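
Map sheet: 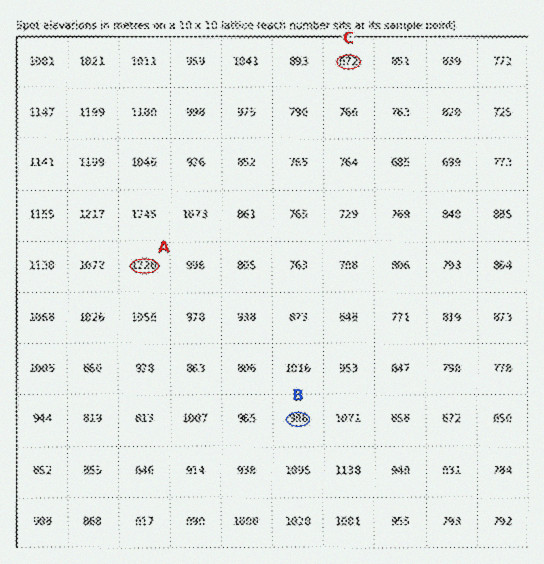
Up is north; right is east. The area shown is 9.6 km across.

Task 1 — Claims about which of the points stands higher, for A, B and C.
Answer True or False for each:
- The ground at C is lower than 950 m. True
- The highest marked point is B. False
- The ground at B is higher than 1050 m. False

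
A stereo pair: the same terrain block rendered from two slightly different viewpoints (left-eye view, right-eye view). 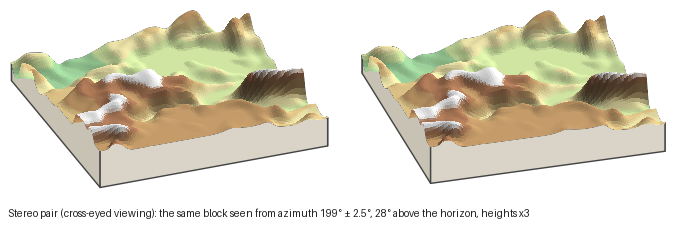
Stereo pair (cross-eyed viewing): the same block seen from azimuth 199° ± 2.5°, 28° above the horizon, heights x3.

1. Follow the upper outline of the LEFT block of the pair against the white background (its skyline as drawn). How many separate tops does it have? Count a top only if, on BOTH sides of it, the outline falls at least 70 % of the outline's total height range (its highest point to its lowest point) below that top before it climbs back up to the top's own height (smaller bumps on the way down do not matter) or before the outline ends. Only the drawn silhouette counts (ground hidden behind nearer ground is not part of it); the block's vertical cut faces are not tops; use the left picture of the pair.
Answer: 0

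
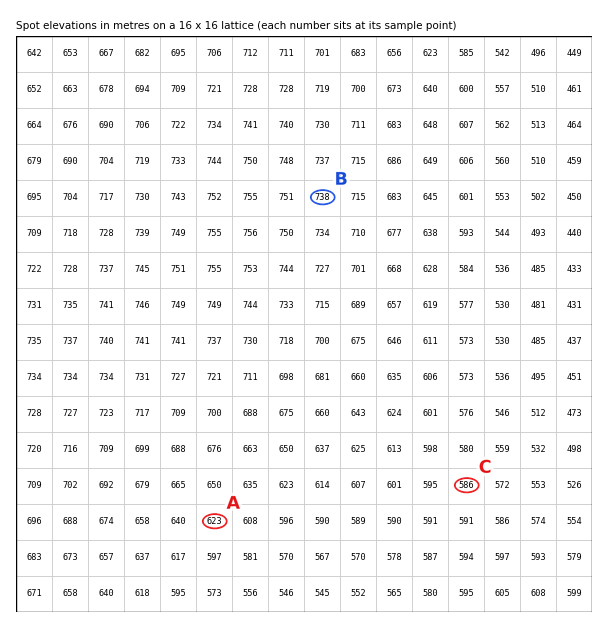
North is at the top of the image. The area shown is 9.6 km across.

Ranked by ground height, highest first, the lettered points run B A C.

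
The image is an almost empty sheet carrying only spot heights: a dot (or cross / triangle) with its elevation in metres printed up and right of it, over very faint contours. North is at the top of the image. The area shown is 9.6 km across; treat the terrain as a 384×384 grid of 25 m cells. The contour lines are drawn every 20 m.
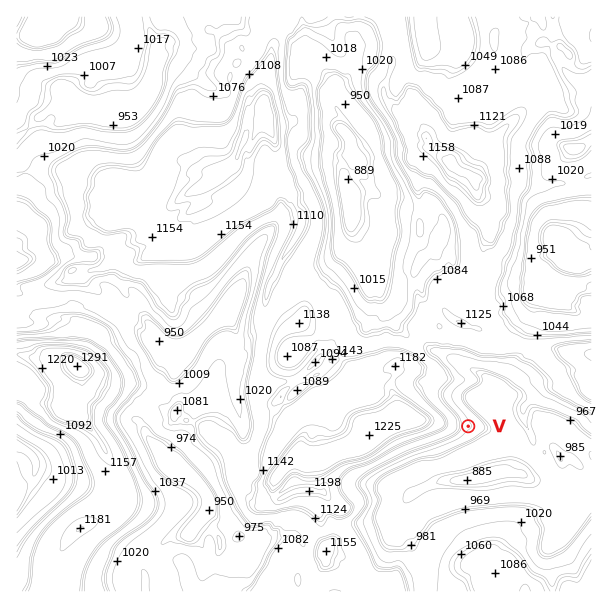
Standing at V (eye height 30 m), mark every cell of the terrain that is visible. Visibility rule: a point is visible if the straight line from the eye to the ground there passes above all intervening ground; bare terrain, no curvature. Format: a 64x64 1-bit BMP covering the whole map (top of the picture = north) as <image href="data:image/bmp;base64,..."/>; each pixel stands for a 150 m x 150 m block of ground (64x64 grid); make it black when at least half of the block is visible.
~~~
<image width="64" height="64" href="data:image/bmp;base64,Qk0+AgAAAAAAAD4AAAAoAAAAQAAAAEAAAAABAAEAAAAAAAACAAATCwAAEwsAAAIAAAAAAAAA////AAAAAAAAAAAAAB4AGwAAAAAAfgB/AAAAAAH+AP8AAAAAEf/B/wAAAAAb//fHAAAAAD///4cAAAAAH///zwAAAAAH///PAAAAAAf//58AAAAAD////wAAAAAD////AAAAAAAH//8AAAAAAAAP/wAAAAAAAAD4AAAAAAAAMPgAAAAAAAAP8wAAAAAAAIffAAAAAAAAY48AAAAAAAFzjwAAAAAAAGOPAAAAAAAAx78AAAAAAAHP/wAAAAAAAf/6AAAAAAAB//YAAAAAAAxP9gAAAAAAAP/MAAAAAAAA/5gAAAAAAAHgAAAAAAAAAgAAAAAAAAAAYAAAAAAAAAAAAAAAAAAAAAAAAAAAAAAAAAAAAAAAAAAAAAAAAAAAAAAAAAAAAAAAAAAAAAAAAAAAAAAAAAAAAAAAAAAAAAAAAAAAAAAAAAAAAAAAAAAAAAAAAAAAAAAAAAAAAAAAAAAAAAAAAAAAABAAAAAAAAAAMAAAAAAAAAAgAAAAAAAAAAAAAAAAAAAAAAAAAAAAAAAAAAAAAAAAAAAAAAAAAAAAAAAAAAAAAAAAAAAAAAAAAAAAAAAAAAAAAAAAAAAAAAAAAAAAAAAAAAAAAAAAAAAAAAAAAAAAAAAAAAAAAAAAAAAAAAAAAAAAAAAAAAAAAAAAAAAAAAAAAAAAAAAAAAAAAAAAAAAAAAAAAA=="/>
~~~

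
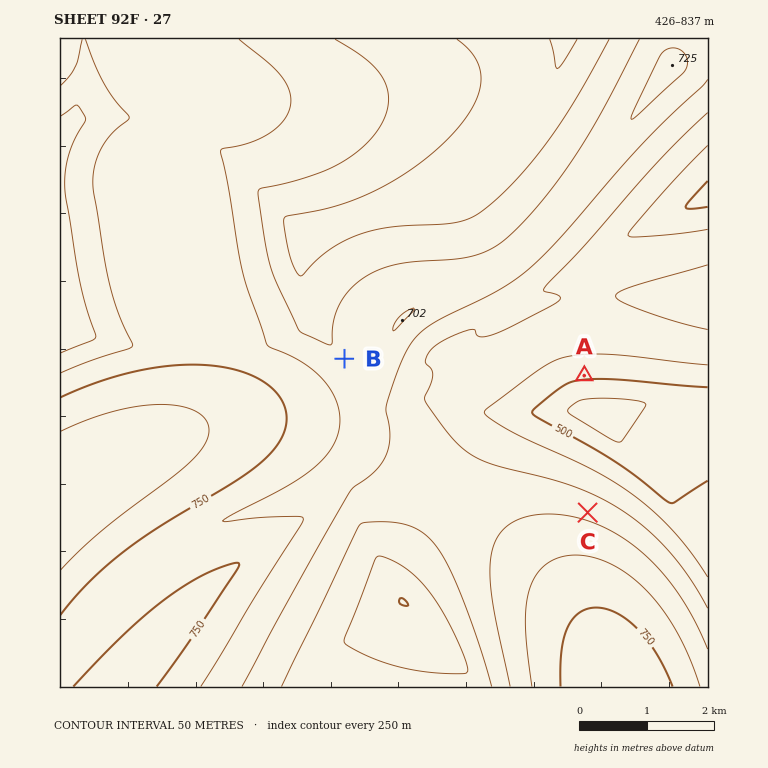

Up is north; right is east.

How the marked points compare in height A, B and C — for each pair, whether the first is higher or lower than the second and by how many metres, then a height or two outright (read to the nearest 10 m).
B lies higher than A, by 150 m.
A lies lower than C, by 130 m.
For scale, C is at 640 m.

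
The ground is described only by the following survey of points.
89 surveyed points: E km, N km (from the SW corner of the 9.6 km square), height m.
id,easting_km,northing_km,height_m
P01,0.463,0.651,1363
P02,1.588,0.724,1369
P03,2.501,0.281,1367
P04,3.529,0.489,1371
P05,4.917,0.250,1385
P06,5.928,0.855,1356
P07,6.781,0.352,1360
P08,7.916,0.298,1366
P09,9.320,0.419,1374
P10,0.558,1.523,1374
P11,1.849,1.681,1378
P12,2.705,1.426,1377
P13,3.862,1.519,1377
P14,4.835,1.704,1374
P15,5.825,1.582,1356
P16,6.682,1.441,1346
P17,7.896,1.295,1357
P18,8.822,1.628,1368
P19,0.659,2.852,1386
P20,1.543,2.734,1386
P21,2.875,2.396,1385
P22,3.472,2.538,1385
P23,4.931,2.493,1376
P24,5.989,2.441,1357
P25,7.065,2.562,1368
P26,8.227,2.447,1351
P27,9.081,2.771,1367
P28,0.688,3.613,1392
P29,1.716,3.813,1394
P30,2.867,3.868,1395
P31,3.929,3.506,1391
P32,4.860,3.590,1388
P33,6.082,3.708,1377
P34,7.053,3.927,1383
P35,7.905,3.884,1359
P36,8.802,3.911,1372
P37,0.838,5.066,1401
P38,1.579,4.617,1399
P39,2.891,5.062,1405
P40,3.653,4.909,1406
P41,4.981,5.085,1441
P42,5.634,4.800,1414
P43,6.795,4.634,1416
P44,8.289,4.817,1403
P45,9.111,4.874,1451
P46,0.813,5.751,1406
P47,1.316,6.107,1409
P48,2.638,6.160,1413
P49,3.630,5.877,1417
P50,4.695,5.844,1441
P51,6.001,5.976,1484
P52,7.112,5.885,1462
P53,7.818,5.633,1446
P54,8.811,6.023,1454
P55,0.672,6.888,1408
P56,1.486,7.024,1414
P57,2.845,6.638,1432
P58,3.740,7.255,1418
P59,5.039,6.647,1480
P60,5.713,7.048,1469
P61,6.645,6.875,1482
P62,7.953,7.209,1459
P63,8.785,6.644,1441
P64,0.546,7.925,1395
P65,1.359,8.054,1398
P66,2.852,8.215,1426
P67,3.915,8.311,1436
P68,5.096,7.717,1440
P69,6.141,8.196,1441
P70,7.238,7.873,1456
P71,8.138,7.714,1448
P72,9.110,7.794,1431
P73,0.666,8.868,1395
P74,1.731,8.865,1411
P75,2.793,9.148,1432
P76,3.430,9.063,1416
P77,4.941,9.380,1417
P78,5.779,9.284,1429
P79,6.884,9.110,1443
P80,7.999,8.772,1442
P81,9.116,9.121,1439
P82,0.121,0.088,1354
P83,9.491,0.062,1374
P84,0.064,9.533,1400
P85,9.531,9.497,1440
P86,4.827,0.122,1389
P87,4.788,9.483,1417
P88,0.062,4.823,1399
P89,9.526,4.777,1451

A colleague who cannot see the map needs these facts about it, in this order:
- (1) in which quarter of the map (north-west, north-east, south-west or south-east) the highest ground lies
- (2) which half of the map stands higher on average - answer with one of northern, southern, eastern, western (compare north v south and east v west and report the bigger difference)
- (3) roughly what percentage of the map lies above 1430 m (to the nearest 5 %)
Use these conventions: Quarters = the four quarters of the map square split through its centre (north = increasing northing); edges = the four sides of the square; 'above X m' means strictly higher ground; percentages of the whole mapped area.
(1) Look to the north-east quarter for the highest ground.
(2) The northern half stands higher on average than the southern half.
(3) Roughly 25 % of the ground is higher than 1430 m.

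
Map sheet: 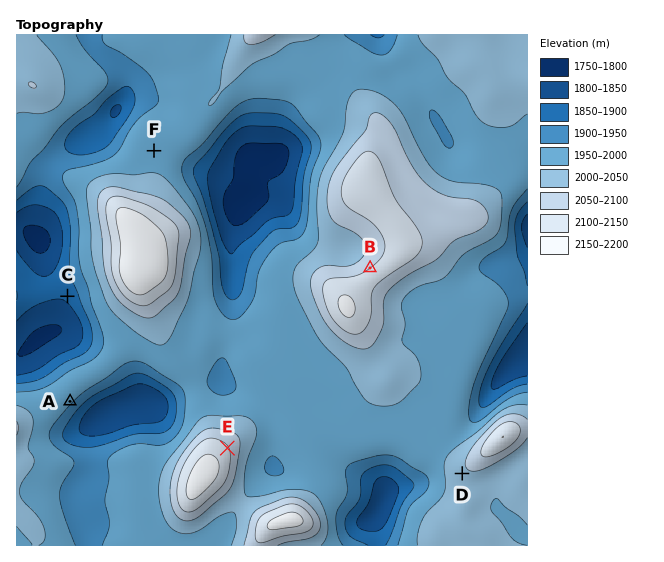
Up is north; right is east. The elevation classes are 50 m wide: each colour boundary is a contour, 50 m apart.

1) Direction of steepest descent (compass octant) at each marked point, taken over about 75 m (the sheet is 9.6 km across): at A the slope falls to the SE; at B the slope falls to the NW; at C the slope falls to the SW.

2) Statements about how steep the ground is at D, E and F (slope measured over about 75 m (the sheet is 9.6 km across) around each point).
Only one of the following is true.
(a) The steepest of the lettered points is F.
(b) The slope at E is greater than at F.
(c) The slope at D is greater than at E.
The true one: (b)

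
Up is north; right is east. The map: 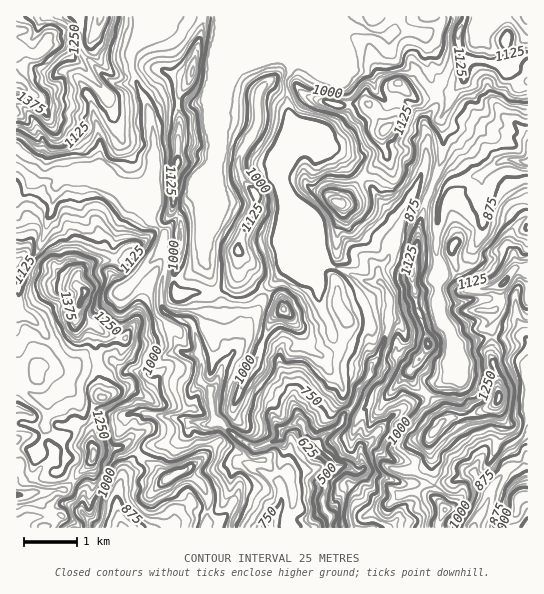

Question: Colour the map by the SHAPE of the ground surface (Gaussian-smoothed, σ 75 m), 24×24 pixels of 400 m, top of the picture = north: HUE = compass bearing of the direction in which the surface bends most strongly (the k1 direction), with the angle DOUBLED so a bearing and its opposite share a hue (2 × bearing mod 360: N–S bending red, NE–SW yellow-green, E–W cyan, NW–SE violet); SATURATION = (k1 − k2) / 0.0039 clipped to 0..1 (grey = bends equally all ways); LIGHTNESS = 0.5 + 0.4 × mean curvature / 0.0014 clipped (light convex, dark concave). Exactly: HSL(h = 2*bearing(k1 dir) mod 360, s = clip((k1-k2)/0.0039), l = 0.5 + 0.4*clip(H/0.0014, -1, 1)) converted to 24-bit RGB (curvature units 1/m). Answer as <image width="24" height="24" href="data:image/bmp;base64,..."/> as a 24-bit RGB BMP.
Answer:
<image width="24" height="24" href="data:image/bmp;base64,Qk32BgAAAAAAADYAAAAoAAAAGAAAABgAAAABABgAAAAAAMAGAAATCwAAEwsAAAAAAAAAAAAAUYZUyXeVdb/b2lY1KCxlfUVGgapATm9kibNvyZqBiE9mWFt+V6KTk9eFGAAzzticrHHJmrQ8SXxw0r5z4ZhsDz1FRmSk2ZR4jpbOjXLS1UpmvuBbFCZGcGOy36ivQXpWVa5JRK+214mve3ipRWmh3NegBABEdd2da0yc5KvETma8btiC1oClaTnOGENV6tXNZpZRem5Iy0SQ78+hHTdUOnBeedO379H6YuihP3BCoalKmkhSYJaq0XqDAHaappwAOAoh9etkvUJMusFbP3cztCJOG3pKUaEsiopLpoJtQzt09e/WXzPfL9KsSZQ+LVct4o6nu3HKJODdI8IA1mHMY8mFRwA1uOSoDXy+30lvpUJd0tiEfll/QWx13oZ+MGpIt2R3TkiVUYqZ3uqXICBN0H+5eIK/TpZ/On8fvgsLzAoAmOK9AFwHYAAvANox+EG1LKtnJ3RRnILF9NfjmWWjd2JXkJJAOJrgg669TVaJhIls32Y2aUknNF8cw9IkOG66kNm0NgqG2OevgEZvwG7DHzmIz5KLAFlH5Jq+Nr8jIVgnYrtbwp/s4Kb6+OvTFkBsi1hOZYhlWmh5hsW41L7ogpjge2m3hmdclCgmHVRs8cnAUHRcXkyBV1WBh6JwrOlzCHZ98arUP85TIZw2Qk4qTidA+PTTMhyGeHefl4mfWlh8hp1hrXY7h4gzPXhhlIyzTiSoRMdvvr1Z4K2uXTF4Tm5zl8qbr4x6BiIuP5ZA+9DZN6FMOEFeKyVQ6P63OxxCb5KAi1N6q1A+aItKX5izlsyYZW6ll409Pht4q7aBOGhj5aWONjWCfcWfZJSjrHx6YEeyEcewMyB+/trNGQtOL8lZ6th6UzyMjkxUazhs6sisZuXeO4rf8r/ORl2QrjYuiSJmjo52ZXd8zkCVzGJacdavYD1ytb6LgIuyEjBqmE8gsP8fWBJUlsx1u8B3ZT12ezmaZ0+JxeFjhepAEhchv7o8eBNvzoedeKa2lGGSjJZiJHFy4vXWhUqhbESQmriCnXyDIBBI7f7NJBFStiLSjOBPzrZ0RiGoG0ZrqJHAp97L68qkRxFYIHAxSiSxuMp3bIGdm0SjwLegQ7R7Vp0teT5RXaecso9hg1FEMRRq9v/MDA5ATvDOqZLq757fgyXeC3/LkdPLisio43G9jFLg4Hl8HGxs6LdkO1VraEaOzdSmjsC0Vj9re3x/nUBEf7dJilqMIF1y//HMGRFeis1XKFBehZZNkN2Num9rHWRSoplPgVFMUJyN4LDPWBTQ4PN1NztyPG6J68usYXA+VFJyfn5/sD2pwYdEVZBtPl1w6/+MGRBo4NK4IlZyfbprtKtfn5xsOkB6nquCp4h2aZJ4dV1HiiJ9qPx9WUF7R3N0y3Bn27WROVJ1emNwZSE/2OaoZaCgSnh2Fto+rCKckK5jeVKBS4t3wZ97Z5ZyU12LjJhsip1nhU9efnN3Kytg//yqPz9qbFx5V4k/6ffUQR9nmyWo1PP33s7rpEKmtIBWFVRS441daZd3bmmBVop4rayDkFtchW9Pc3xZfHhifFxYhZpkHSJZ/+3MGUhMSDp2vfewei0+PzV4eNeuaKRVkk1lwEyWzMmkM2mE33pRQ3RaYH1TZZyGbLGdbTE0qXlITpJAQIdqsGp0fbp/ERRB/PzPN0OjKT5p9M6vPl5RV3l6h5laVGNKYkJElmZFu9CIkXO3IyKZqHB7eo+JhI1Ik6QoMreSsdhvfaK4OkSZjcF8jaWHGBRQ+PjTSUmPRkx1un5U2qGZRGN2fHVmYkJJaUxLh7iN2s2oYYZMPyaKhax9dnGOeZaWkVl6hyOkve2/aWmdSyx1q8qWc3KRLCZZ1vGJUStwbW19TlFy4tifQyxfrztbcITfdrfulc2ts3BitkqPO6y0rpZrfoZgej5ZjXJEleThkXK6mWCVQzWdgMZseTJ1W1aA2quGILN/ZW99TnOU5re4JDKOrOvWLtEyPCBg132f0YXBj7XLY1GZwXaTa6WNbD6OoNDQpm9IbXM1fWA2cro+YL1pTjGRn7bCWG20+MytQEpxXIFqbplJuDuHinZUfXRwWHdwWpQ7VpVDyF5VYVOPrGV+vXHBeaLCmXyjY2+s2rHNSJe70F1sVYxfPmxydYdgTGFp+NG1LDtjf39/fn99gH98f39/f39/cXKBgqJ9UFhynbV0U0Ni2tRoS4eHqk9iWa+OU6pMj7s/qC+Oxmhfd7iIR1V6dn52ZXVt48Z9MDxvf39/f39/f39/f39/f39/gHOCln1jXoV9lm5aS4OH689iQ1eHUKRbnk1K"/>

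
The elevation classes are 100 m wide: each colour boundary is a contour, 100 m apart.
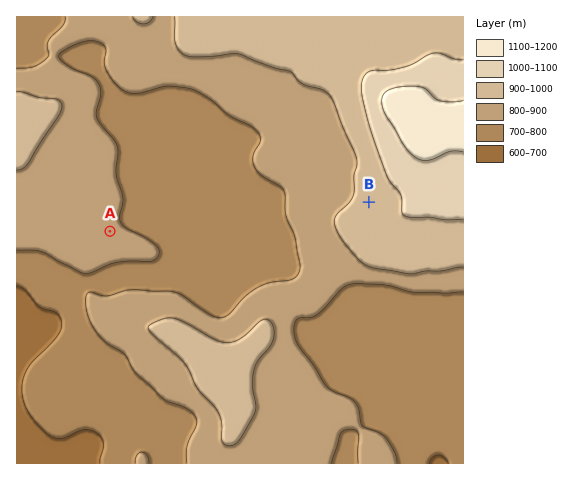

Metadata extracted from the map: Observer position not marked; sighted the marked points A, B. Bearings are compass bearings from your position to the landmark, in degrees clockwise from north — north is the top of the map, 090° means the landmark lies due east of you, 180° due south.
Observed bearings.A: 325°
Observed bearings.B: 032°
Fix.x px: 237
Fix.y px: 413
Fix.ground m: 940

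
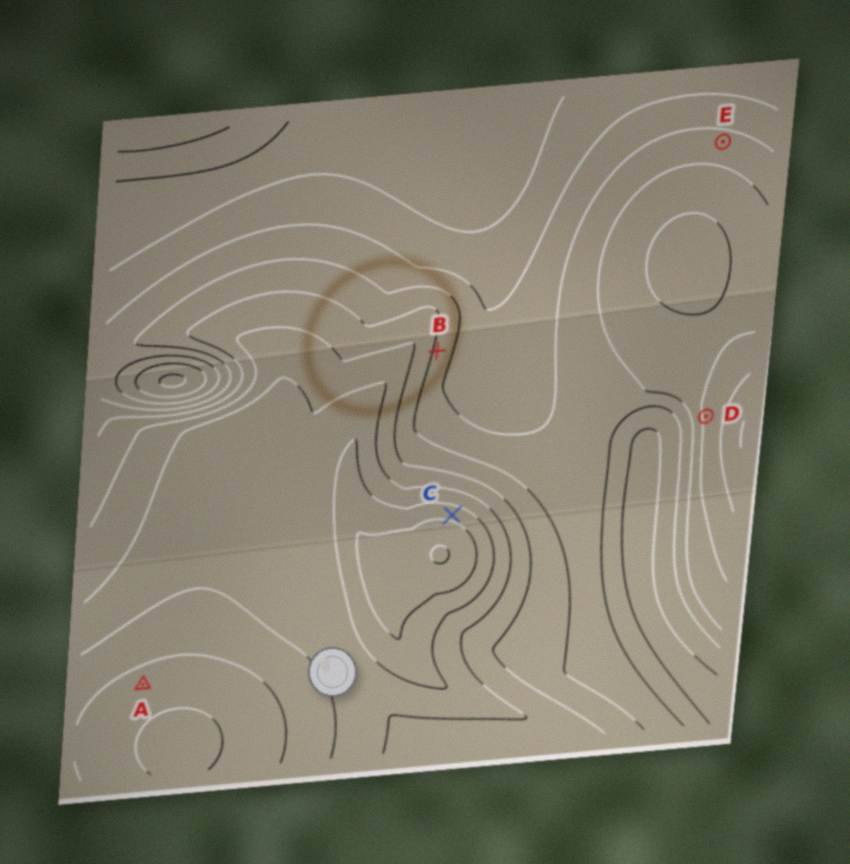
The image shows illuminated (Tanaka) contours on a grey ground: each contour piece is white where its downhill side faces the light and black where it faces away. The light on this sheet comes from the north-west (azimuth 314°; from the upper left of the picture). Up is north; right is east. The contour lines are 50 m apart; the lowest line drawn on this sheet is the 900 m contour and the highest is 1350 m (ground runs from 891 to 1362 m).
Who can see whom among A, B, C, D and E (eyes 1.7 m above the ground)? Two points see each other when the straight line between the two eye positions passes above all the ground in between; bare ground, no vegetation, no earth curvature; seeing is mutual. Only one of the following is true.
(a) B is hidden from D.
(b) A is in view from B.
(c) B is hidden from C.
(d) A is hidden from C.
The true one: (d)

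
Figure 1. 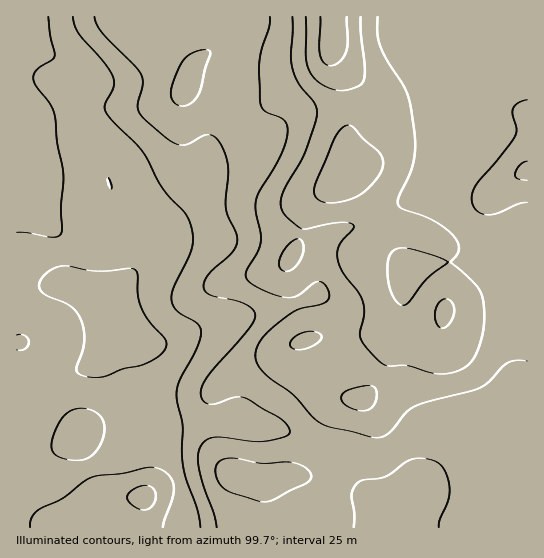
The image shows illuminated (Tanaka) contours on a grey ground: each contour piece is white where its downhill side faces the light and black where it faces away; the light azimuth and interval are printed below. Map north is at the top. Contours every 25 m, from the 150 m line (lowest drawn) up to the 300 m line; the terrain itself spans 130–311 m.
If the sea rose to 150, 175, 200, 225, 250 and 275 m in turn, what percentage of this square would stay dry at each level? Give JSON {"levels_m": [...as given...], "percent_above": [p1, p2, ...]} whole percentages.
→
{"levels_m": [150, 175, 200, 225, 250, 275], "percent_above": [94, 75, 62, 40, 16, 3]}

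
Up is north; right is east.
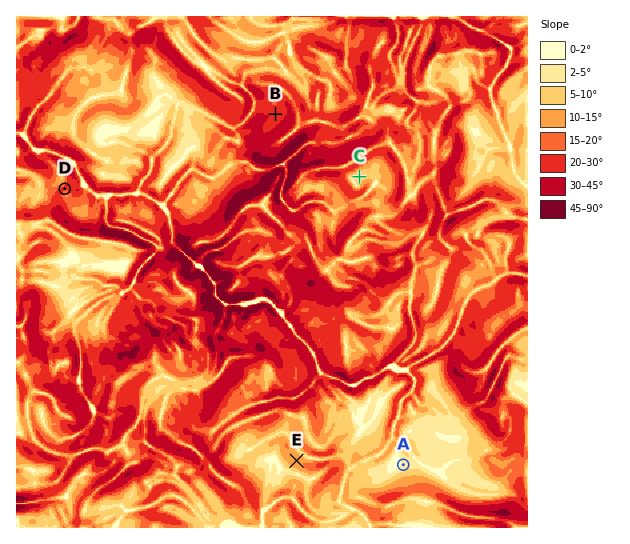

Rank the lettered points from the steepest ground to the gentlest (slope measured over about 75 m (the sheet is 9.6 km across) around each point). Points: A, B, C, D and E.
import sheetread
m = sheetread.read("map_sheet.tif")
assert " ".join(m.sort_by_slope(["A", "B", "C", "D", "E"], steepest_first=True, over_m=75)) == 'B D E C A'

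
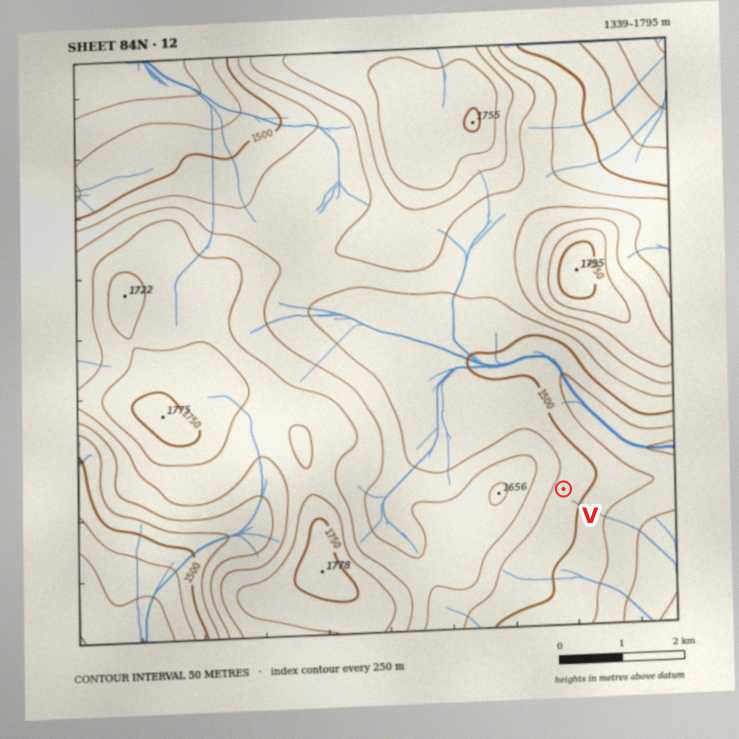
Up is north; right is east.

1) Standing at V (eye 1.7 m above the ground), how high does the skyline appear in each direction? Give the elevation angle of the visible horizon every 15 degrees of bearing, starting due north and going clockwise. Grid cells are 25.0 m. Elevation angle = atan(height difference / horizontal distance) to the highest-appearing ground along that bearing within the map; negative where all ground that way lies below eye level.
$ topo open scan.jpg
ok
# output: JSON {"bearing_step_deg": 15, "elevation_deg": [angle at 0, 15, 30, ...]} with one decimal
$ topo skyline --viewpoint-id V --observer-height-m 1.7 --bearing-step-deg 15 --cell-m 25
{"bearing_step_deg": 15, "elevation_deg": [3.7, 3.5, 3.1, 2.0, -1.9, -3.5, -3.0, -4.3, -4.6, -4.2, -3.5, -2.4, -1.4, -0.6, 0.6, 2.1, 4.2, 6.3, 7.6, 7.7, 7.5, 6.7, 5.4, 3.8]}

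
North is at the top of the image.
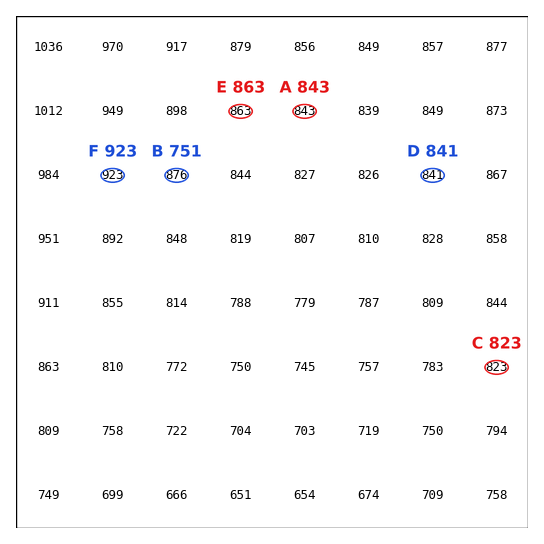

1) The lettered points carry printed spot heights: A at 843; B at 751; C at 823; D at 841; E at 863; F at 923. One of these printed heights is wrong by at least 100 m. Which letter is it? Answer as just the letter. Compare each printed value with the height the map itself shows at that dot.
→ B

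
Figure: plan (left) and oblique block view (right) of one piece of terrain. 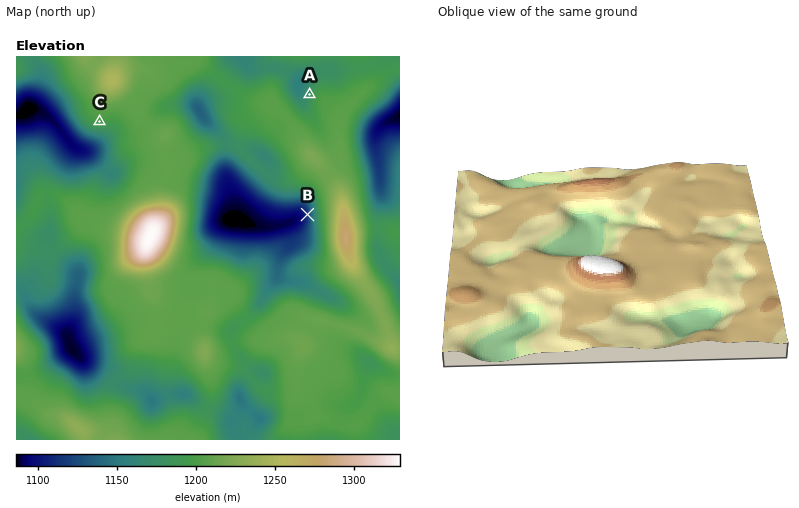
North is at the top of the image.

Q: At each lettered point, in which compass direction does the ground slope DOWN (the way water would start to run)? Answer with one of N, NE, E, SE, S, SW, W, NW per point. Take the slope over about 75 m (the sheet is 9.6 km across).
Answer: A W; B W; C S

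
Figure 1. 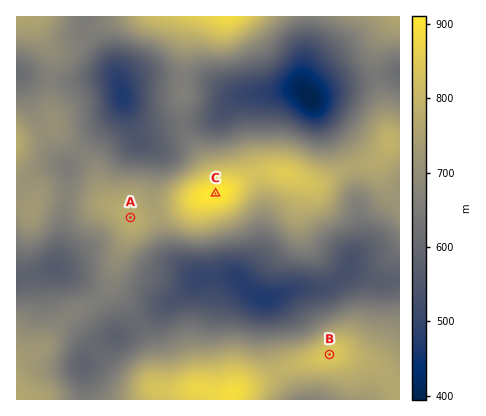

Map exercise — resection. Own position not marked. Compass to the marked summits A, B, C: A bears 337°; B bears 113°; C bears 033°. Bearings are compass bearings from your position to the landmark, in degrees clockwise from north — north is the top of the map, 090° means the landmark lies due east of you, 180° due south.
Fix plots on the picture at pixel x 158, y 282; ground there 585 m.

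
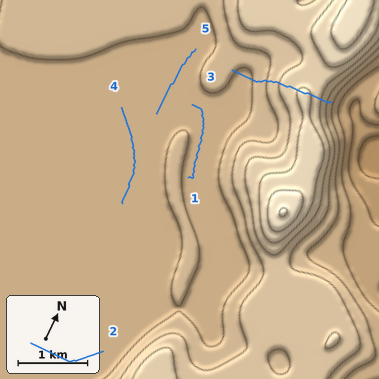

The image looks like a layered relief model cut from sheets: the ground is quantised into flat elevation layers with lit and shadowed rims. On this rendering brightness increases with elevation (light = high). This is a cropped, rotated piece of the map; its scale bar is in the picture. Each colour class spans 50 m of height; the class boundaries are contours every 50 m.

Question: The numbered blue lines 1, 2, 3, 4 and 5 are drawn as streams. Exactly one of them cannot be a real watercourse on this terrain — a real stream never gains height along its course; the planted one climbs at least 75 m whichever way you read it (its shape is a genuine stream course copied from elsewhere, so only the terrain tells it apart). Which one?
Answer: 3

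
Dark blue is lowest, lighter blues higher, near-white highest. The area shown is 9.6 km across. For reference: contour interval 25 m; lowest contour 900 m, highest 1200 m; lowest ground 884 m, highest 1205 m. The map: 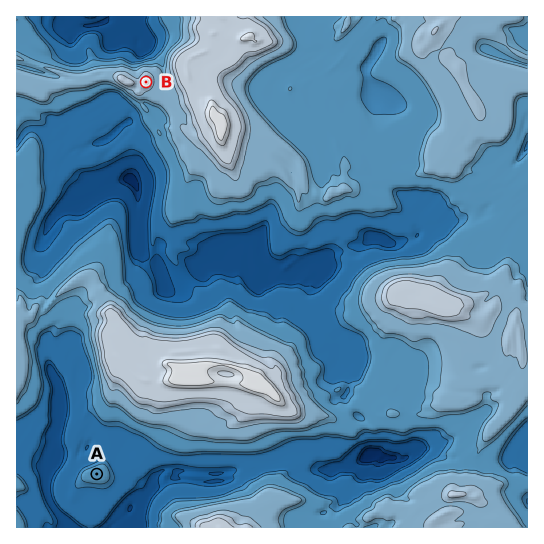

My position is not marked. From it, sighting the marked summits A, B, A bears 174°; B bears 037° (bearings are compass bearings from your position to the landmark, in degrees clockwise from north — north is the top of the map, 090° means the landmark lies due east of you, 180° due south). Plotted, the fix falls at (67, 187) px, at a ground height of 955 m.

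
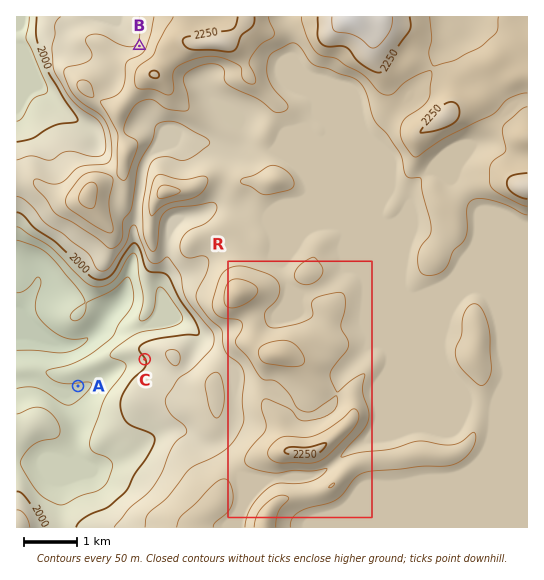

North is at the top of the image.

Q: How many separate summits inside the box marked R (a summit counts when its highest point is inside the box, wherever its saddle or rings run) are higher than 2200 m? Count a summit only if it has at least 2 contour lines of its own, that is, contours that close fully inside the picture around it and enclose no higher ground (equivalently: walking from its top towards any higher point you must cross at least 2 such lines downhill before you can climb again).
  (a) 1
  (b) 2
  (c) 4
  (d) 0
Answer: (a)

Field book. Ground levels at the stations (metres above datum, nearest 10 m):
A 1900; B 2110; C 2000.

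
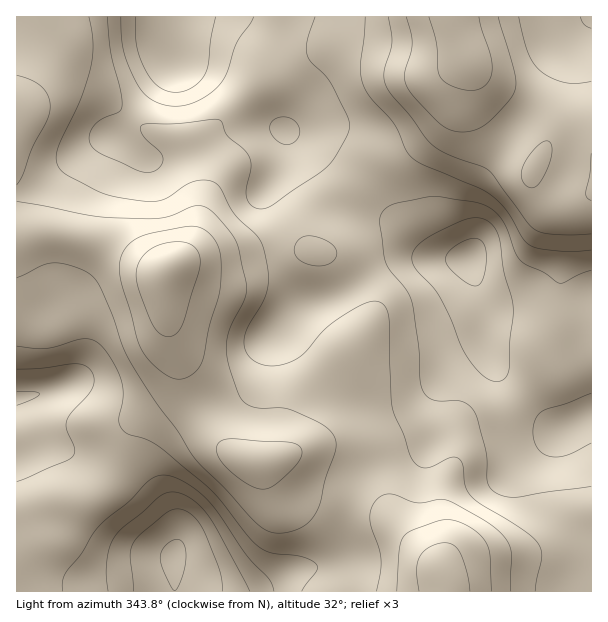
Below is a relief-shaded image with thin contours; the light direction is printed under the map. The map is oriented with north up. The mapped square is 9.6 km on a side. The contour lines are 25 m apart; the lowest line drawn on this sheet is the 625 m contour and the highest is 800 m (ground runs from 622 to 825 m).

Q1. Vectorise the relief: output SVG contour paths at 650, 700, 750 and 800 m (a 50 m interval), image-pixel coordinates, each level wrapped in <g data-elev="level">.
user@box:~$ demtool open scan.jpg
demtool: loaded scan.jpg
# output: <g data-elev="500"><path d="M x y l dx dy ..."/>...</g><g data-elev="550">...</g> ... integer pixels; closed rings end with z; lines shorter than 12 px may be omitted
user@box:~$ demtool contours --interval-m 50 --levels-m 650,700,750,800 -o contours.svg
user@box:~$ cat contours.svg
<g data-elev="650"><path d="M134 591l-4-34 3-14 7-9 24-19 7-5 6-1 7 1 7 4 11 14 17 41 3 22"/><path d="M473 286l-9-5-11-9-5-6-3-6 2-6 8-8 10-6 9-2 6 2 3 3 3 8 0 9-1 13-3 8-5 5z"/><path d="M216 17l-5 22-3 26-3 9-5 7-7 6-8 4-9 1-9-1-8-4-7-7-6-9-9-25-1-29"/></g><g data-elev="700"><path d="M63 591l0-10 2-8 16-19 16-26 10-9 22-18 20-20 7-5 8-1 9 2 12 5 12 8 10 10 12 15 27 40 23 24 5 12"/><path d="M591 486l-76 11-15-2-10-7-3-9-1-29-9-31-4-9-6-6-6-3-21 0-8-1-6-4-4-7-2-11-1-31-7-44-6-13-15-18-5-9-6-38 0-7 4-8 8-5 36-8 12 0 37 6 12 4 11 10 7 11 9 27 9 9 18 8 17 11 31-13"/><path d="M17 369l22-1 30-4 11 0 10 5 3 5 1 6-4 12-19 21-5 9 1 9 8 18-2 7-6 5-50 21"/><path d="M315 17l-8 24 0 15 4 6 14 13 7 11 16 31 2 8-1 6-13 25-11 12-52 37-12 4-9-3-6-9 0-9 5-21-2-11-6-7-16-14-5-12-3-3-7-1-36 5-34 1-2 4 3 6 17 17 3 6 0 4-3 5-8 5-8 0-8-2-34-16-10-7-3-9 1-6 3-5 9-8 17-7 3-7-2-16-9-36-4-36"/></g><g data-elev="750"><path d="M511 591l0-42-5-10-11-11-15-10-33-18-7-1-23 4-21-8-7-1-6 1-6 4-5 7-2 7 1 12 8 23 2 10 0 14-5 19"/><path d="M17 278l25-13 12-2 20 4 17 8 5 6 6 10 11 25 10 31 8 16 22 35 23 31 22 33 28 27 28 32 12 9 10 3 14-1 13-5 9-8 8-16 5-24 11-29 0-10-3-6-6-6-18-10-24-10-24 0-9-1-7-4-5-7-11-31-3-20 4-18 15-30 1-13-10-42-6-11-14-15-9-8-9-2-7 1-20 9-10 2-54-1-21-2-69-14"/><path d="M17 185l6-10 10-29 14-26 3-13-2-11-6-9-10-7-15-5"/><path d="M591 81l-15 2-12-1-13-4-11-7-6-8-6-10-9-36"/><path d="M388 17l4 25-8 29 1 12 5 10 20 23 19 25 6 6 10 6 37 13 7 5 38 51 9 8 7 3 12 1 36 0"/></g><g data-elev="800"><path d="M470 591l-3-19-7-20-7-7-9-2-15 4-9 10-3 13 2 21"/><path d="M165 336l9-1 8-9 18-57 0-11-3-7-5-6-7-3-17 1-15 5-11 9-5 12 1 16 11 31 7 14z"/><path d="M429 17l7 25 2 27 2 8 4 5 7 4 11 3 9 1 9-1 6-5 4-6 2-7-1-15-10-27-2-12"/></g>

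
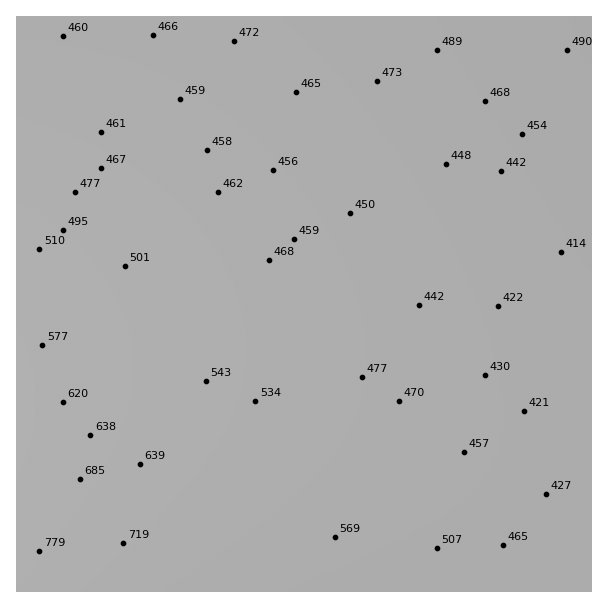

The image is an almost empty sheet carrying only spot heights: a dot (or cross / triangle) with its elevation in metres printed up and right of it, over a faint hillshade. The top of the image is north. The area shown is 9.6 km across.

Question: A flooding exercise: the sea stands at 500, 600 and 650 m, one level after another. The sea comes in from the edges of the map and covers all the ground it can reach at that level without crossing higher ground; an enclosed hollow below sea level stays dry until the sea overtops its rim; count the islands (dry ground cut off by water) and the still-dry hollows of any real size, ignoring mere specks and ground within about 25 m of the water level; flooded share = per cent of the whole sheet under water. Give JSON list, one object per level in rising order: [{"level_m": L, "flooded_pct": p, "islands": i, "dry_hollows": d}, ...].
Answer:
[{"level_m": 500, "flooded_pct": 67, "islands": 0, "dry_hollows": 0}, {"level_m": 600, "flooded_pct": 86, "islands": 0, "dry_hollows": 0}, {"level_m": 650, "flooded_pct": 92, "islands": 0, "dry_hollows": 0}]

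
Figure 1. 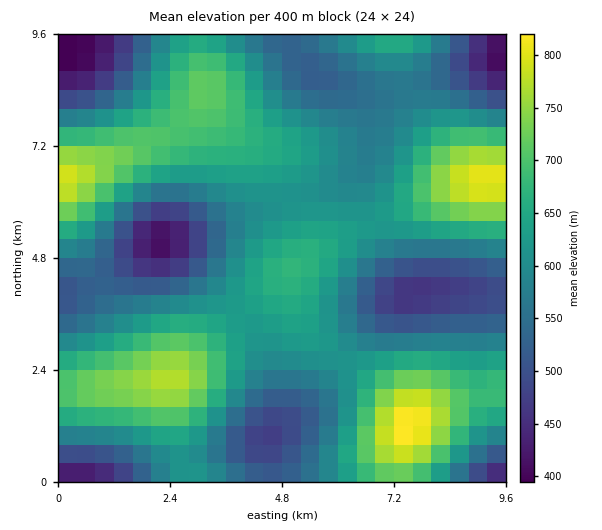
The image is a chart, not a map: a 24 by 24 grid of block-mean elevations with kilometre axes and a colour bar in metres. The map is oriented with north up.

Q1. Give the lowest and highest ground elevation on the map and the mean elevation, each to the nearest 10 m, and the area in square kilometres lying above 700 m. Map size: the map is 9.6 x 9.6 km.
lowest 390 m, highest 830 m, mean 610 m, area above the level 14.2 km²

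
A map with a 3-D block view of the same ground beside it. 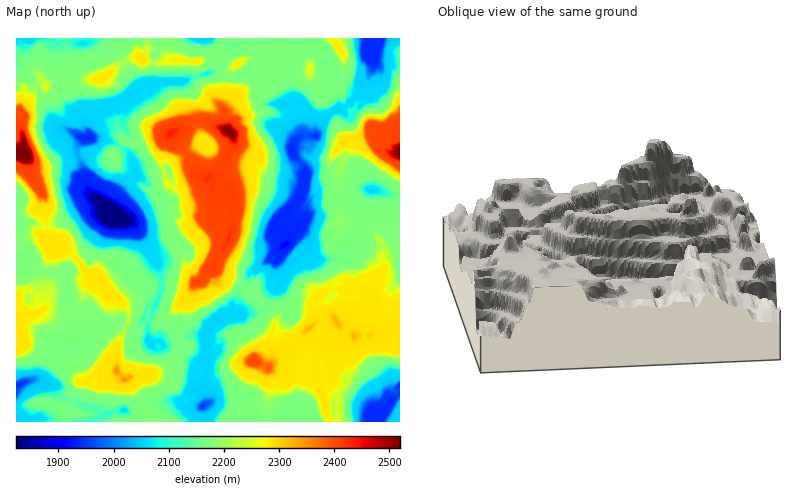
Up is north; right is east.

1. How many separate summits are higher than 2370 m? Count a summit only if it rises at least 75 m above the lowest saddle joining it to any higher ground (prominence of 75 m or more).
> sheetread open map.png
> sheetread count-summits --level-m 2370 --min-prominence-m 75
3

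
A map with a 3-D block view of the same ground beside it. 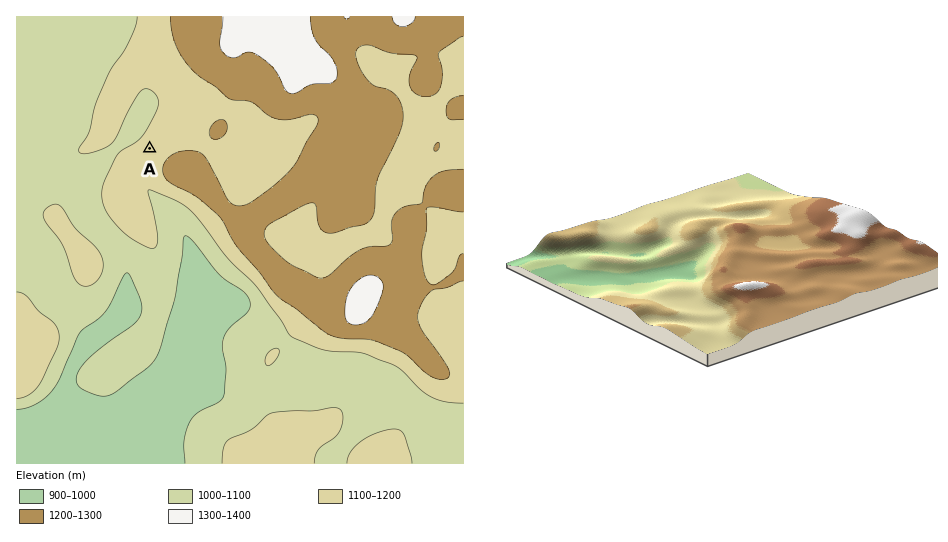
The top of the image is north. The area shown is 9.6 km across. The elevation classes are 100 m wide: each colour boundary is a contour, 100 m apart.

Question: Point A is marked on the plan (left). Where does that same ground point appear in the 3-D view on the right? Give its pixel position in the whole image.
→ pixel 737 222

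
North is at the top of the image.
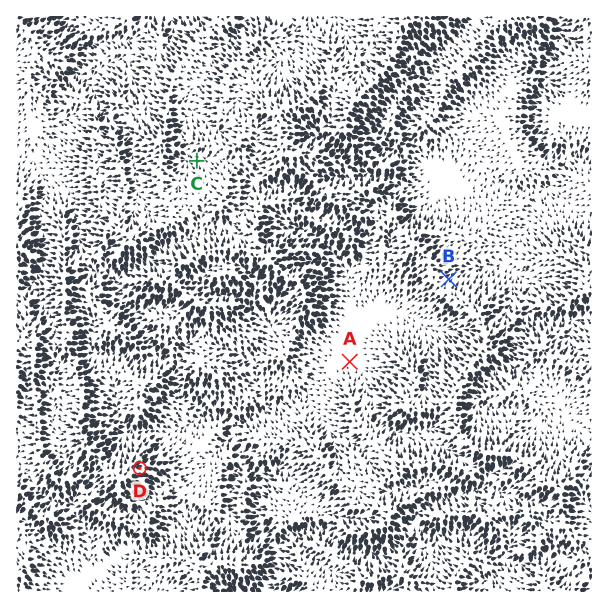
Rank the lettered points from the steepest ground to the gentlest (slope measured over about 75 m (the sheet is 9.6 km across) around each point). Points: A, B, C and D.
D B C A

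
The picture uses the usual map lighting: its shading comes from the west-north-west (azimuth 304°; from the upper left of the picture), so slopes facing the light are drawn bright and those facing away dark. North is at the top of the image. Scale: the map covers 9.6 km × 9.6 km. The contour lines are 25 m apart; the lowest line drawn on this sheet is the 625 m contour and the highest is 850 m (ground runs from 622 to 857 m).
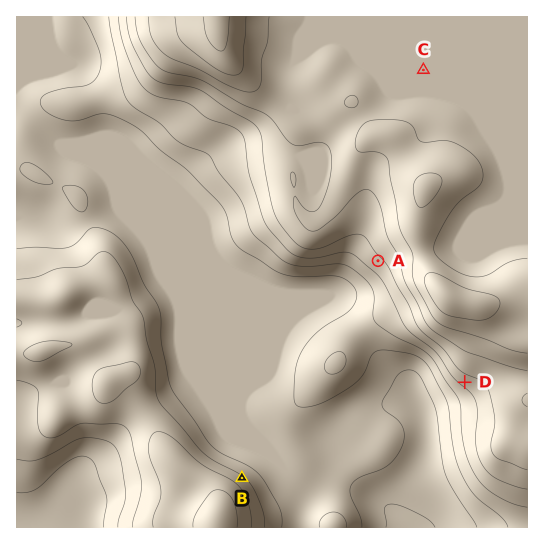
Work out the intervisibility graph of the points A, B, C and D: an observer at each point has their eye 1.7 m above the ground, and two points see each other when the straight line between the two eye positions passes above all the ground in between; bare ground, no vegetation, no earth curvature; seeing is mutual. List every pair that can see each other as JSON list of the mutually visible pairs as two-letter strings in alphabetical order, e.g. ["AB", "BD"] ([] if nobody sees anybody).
["AB", "BD"]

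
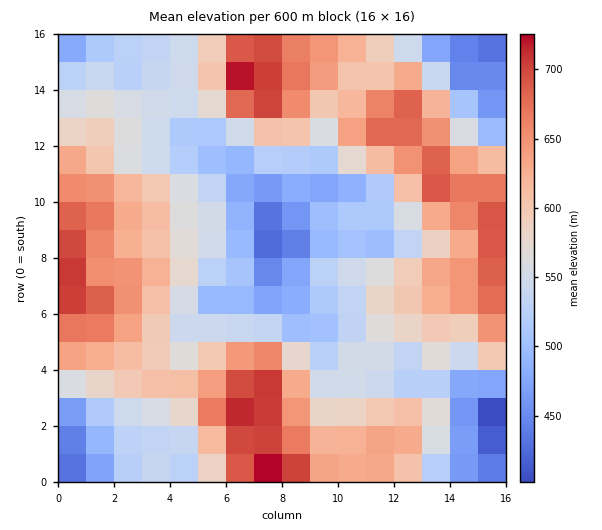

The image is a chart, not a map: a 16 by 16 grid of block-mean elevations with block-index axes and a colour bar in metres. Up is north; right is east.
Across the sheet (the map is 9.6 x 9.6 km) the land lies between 390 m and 740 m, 575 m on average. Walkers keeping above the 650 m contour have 18.6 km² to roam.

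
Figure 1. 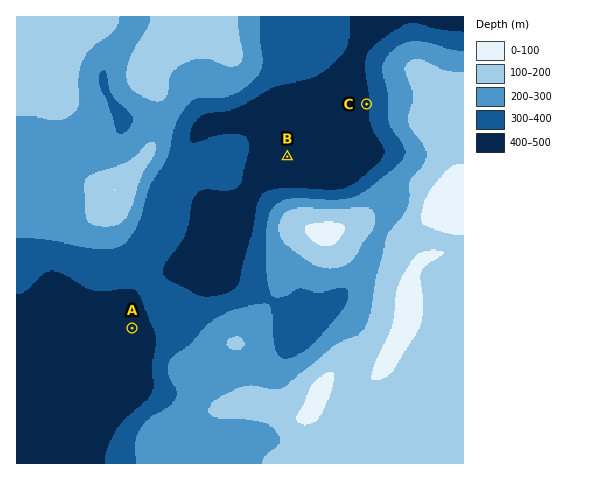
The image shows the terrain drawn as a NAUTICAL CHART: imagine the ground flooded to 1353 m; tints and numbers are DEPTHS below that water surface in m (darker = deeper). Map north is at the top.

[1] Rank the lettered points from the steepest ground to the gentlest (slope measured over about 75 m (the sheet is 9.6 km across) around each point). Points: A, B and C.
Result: C A B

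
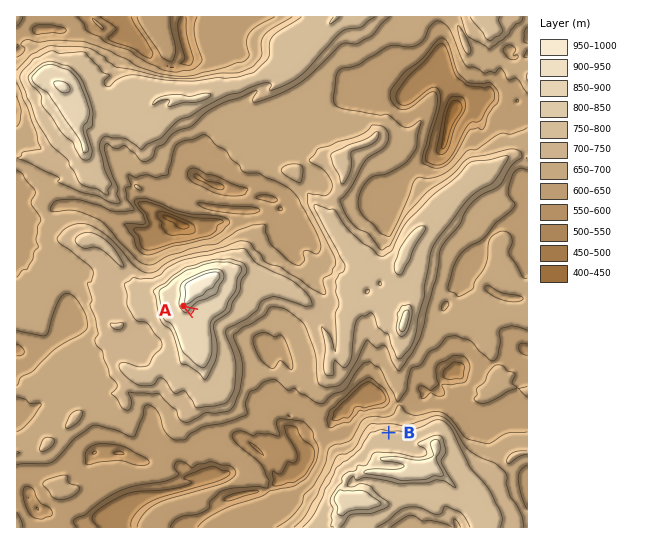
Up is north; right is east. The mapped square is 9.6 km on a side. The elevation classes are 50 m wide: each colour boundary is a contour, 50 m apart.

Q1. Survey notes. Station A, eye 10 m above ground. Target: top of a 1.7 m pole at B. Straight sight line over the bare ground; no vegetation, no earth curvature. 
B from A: seen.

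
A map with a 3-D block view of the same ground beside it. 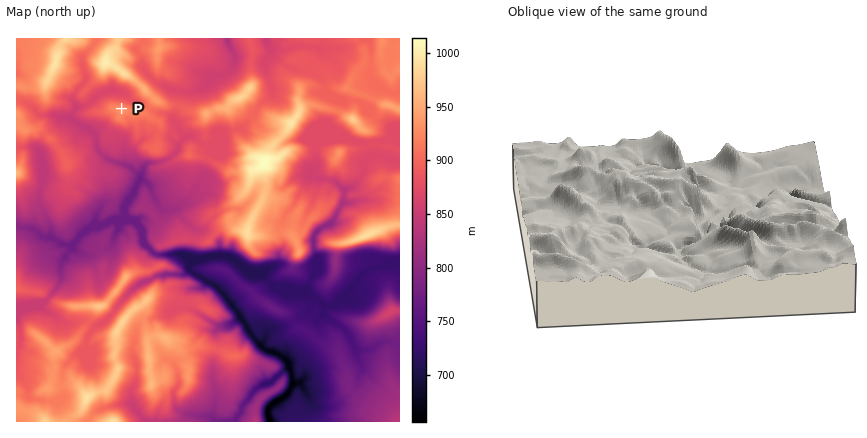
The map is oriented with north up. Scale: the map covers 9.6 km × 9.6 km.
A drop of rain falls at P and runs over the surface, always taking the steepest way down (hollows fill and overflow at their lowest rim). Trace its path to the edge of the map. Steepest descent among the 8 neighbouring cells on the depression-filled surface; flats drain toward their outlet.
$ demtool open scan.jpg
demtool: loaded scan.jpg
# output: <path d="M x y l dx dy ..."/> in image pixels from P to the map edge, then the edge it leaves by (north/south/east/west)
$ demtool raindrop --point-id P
<path d="M122 108l0-14-6-4-10 2-6 2-6 6-2 0-8 6-8 2-4 6 0 4 2 4 16 8 6 6 0 2 0 8 2 4 10 10 22 6 10 12 0 2-4 6-2 4-2 2-6 6 0 14 10 14 8 8 0 6 6 8 6 6 20 0 2 0 10 8 0 6 6 6 10 6 8 4 12 10 6 8 0 2 8 8 0 4 6 6 2 4 2 4 8 12 8 8 6 0 4 4 6 2 10 10 0 6 2 6-2 10-2 4-4 4-8 6-6 4-2 6 2 10"/>
exit: south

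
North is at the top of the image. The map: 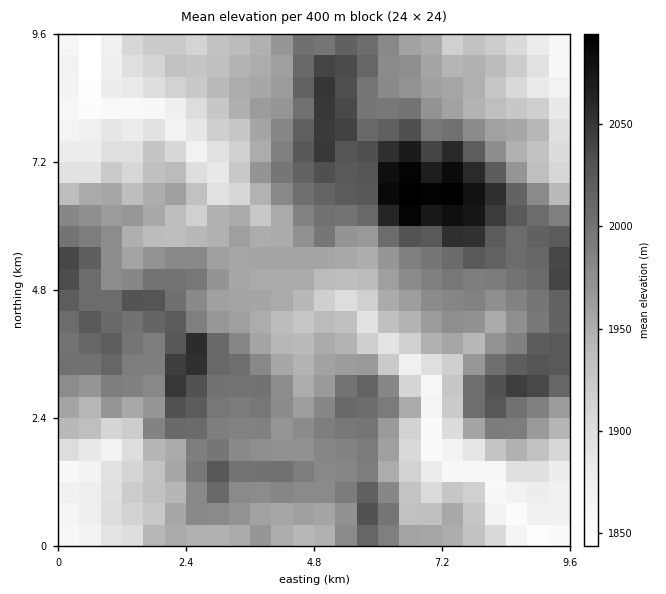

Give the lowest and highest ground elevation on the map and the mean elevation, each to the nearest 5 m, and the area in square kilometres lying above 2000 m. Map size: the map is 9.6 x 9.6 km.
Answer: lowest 1840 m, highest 2100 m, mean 1960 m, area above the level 22.8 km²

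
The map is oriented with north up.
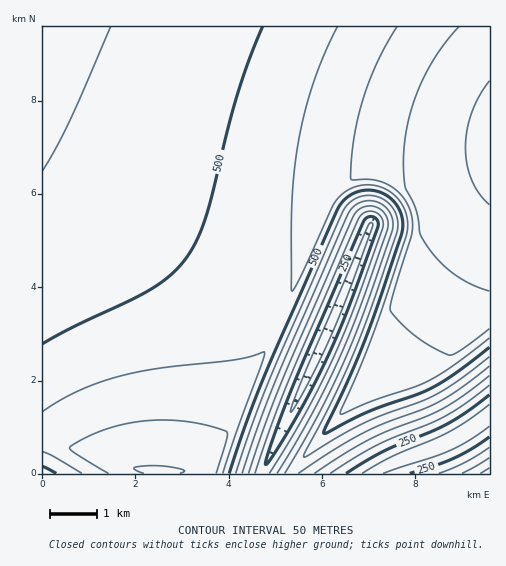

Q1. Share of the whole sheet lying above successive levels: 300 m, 93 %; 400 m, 88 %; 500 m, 58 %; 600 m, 20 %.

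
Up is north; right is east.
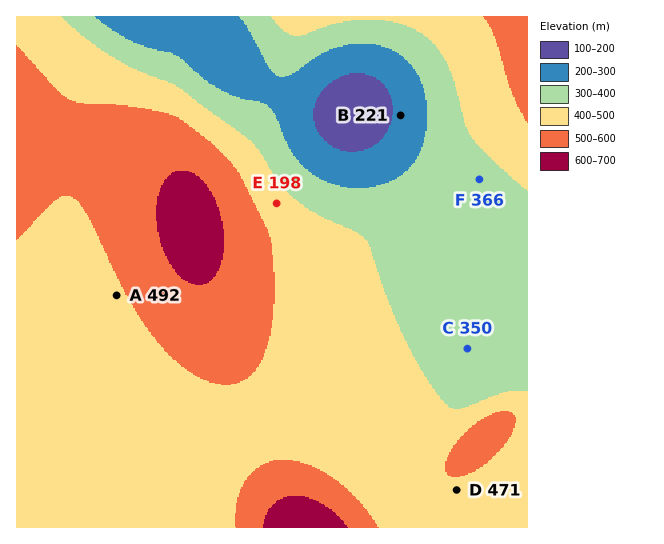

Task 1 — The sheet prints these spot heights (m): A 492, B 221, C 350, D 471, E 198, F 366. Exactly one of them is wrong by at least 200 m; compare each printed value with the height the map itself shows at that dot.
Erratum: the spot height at E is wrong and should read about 448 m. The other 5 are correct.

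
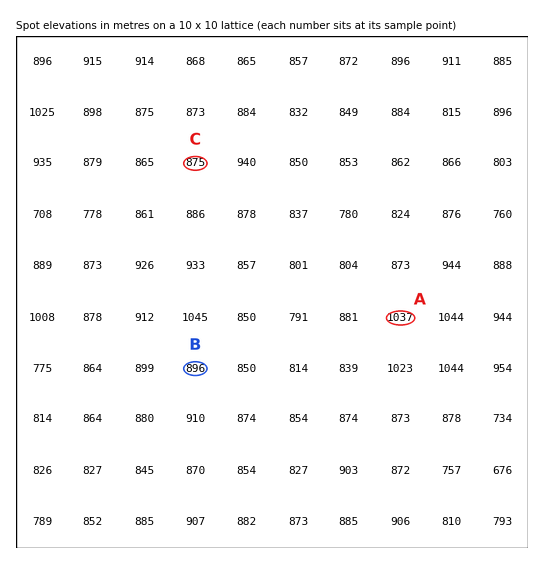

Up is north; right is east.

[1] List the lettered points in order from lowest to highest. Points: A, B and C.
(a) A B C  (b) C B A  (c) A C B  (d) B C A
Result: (b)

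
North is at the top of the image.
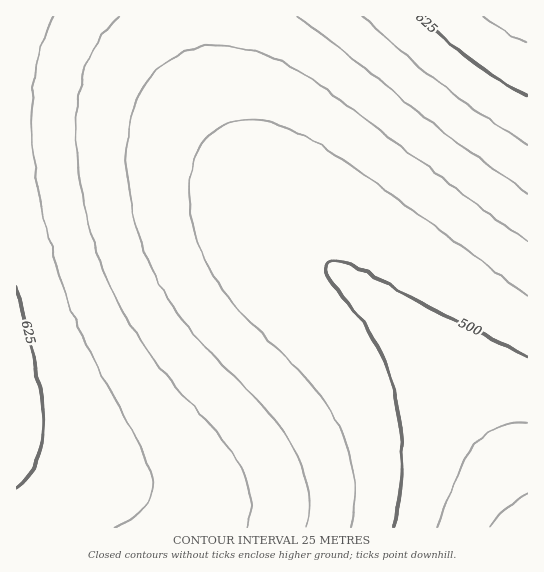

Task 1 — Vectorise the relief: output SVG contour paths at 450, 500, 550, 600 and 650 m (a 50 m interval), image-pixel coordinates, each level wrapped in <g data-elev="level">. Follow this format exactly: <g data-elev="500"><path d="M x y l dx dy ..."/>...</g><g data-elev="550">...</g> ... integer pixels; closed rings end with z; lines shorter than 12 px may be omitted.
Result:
<g data-elev="450"><path d="M489 527l20-21 18-12"/></g><g data-elev="500"><path d="M393 527l7-33 2-35-2-36-6-33-8-24-9-22-15-23-32-40-4-11 1-7 4-2 6 0 20 6 70 40 100 49"/></g><g data-elev="550"><path d="M307 527l2-21-2-21-7-22-10-21-24-33-59-60-26-31-22-35-17-37-7-24-5-25-3-24 0-24 2-22 4-18 7-16 9-15 11-12 13-9 13-6 16-4 16-2 17 2 18 3 18 7 27 14 32 21 197 150"/></g><g data-elev="600"><path d="M114 527l19-10 12-11 6-13 1-15-4-13-7-18-43-79-23-49-18-50-14-54-9-61-2-53 2-24 4-22 6-20 9-18"/><path d="M363 17l47 42 37 30 39 29 41 27"/></g><g data-elev="650"><path d="M483 17l23 15 21 10"/></g>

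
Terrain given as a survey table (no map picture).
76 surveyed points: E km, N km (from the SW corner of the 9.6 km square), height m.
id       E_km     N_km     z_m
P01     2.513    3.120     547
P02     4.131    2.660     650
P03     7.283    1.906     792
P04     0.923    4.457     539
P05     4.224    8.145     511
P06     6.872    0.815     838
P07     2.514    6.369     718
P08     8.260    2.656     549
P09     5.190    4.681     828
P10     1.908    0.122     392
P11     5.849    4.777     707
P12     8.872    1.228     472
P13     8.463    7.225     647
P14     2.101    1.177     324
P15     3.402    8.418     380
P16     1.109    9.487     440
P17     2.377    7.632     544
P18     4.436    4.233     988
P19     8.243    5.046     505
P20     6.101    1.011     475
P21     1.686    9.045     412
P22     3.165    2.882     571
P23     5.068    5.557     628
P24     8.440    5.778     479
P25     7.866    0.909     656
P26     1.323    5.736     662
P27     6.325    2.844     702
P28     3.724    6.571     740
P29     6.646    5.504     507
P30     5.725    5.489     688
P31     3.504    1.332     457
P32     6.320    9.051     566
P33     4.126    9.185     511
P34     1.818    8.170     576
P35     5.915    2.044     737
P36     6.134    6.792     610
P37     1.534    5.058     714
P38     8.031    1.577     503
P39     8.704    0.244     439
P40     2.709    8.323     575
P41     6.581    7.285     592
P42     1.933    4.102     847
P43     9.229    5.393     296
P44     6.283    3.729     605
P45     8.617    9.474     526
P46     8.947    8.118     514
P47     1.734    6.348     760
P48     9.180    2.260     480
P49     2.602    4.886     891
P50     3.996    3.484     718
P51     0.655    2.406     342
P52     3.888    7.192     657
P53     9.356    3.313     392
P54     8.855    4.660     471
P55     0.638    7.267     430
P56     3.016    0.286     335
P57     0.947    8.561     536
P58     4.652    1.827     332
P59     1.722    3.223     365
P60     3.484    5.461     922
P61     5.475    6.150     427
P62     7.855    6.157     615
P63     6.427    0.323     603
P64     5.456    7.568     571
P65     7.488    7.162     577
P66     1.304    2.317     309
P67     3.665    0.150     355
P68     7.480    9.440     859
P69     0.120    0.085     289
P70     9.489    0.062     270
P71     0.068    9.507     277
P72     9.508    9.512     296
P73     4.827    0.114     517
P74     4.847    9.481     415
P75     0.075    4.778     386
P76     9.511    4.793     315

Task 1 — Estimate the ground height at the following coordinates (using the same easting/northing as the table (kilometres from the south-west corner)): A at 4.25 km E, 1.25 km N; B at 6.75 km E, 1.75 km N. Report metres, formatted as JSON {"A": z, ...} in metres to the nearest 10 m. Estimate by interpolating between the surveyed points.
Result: {"A": 450, "B": 670}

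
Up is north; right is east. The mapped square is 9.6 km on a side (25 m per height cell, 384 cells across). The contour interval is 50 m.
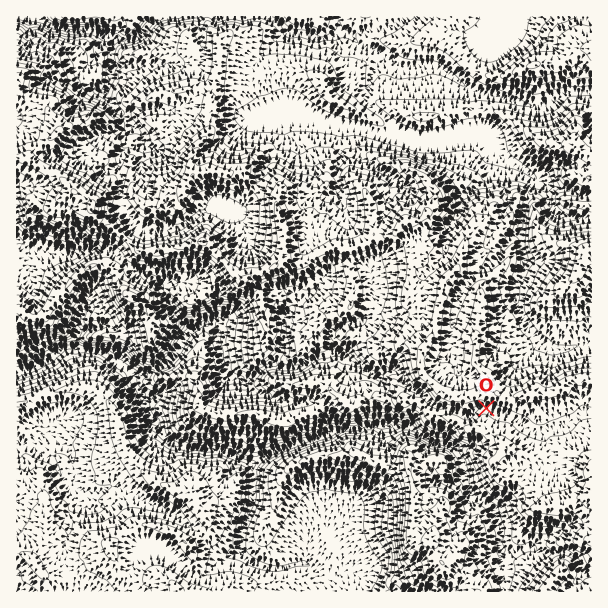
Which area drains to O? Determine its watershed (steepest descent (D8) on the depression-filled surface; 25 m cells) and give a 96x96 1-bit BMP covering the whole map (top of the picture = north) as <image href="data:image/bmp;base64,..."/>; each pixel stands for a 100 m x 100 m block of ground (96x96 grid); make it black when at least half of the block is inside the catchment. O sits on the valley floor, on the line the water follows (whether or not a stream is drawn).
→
<image width="96" height="96" href="data:image/bmp;base64,Qk2+BAAAAAAAAD4AAAAoAAAAYAAAAGAAAAABAAEAAAAAAIAEAAATCwAAEwsAAAIAAAAAAAAA////AAAAAAAAAAAAAAAAAAAAAAAAAAAAAAAAAAAAAAAAAAAAAAAAAAAAAAAAAAAAAAAAAAAAAAAAAAAAAAAAAAAAAAAAAAAAAAAAAAAAAAAAAAAAAAAAAAAAAAAAAAAAAAAAAAAAAAAAAAAAAAAAAAAAAAAAAAAAAAAAAAAAAAAAAAAAAAAAAAAAAAAAAAAAAAAAAAAAAAAAAAAAAAAAAAAAAAAAAAAAAAAAAAAAAAAAAAAAAAAAAAAAAGAAAAAAAAAAAAAAAPgAAAAAAAAAAAAAAf4AAAAAAAAAAAAAA/8AAAAAAAAAAAAAB/8AAAAAAAAAAAAAf/8AAAAAAAAAAAAA//8AAAAAAAAAAAAA//8AAAAAAAAAAAAA//8AAAAAAAAAAAAAf/8AAAAAAAAAAAAAf/8AAAAAAAAAAAAA//8AAAAAAAAAAAAB//8AAAAAAAAAAAAD//8AAAAAAAAAAAAD//8AAAAAAAAAAAAD//8AAAAAAAAAAAAD//8AAAAAAAAAAAAB//8AAAAAAAAAAAAB//8AAAAAAAAAAAAAAD8AAAAAAAAAAAAAAB8AAAAAAAAAAAAAAAMAAAAAAAAAAAAAAAAAAAAAAAAAAAAAAAAAAAAAAAAAAAAAAAAAAAAAAAAAAAAAAAAAAAAAAAAAAAAAAAAAAAAAAAAAAAAAAAAAAAAAAAAAAAAAAAAAAAAAAAAAAAAAAAAAAAAAAAAAAAAAAAAAAAAAAAAAAAAAAAAAAAAAAAAAAAAAAAAAAAAAAAAAAAAAAAAAAAAAAAAAAAAAAAAAAAAAAAAAAAAAAAAAAAAAAAAAAAAAAAAAAAAAAAAAAAAAAAAAAAAAAAAAAAAAAAAAAAAAAAAAAAAAAAAAAAAAAAAAAAAAAAAAAAAAAAAAAAAAAAAAAAAAAAAAAAAAAAAAAAAAAAAAAAAAAAAAAAAAAAAAAAAAAAAAAAAAAAAAAAAAAAAAAAAAAAAAAAAAAAAAAAAAAAAAAAAAAAAAAAAAAAAAAAAAAAAAAAAAAAAAAAAAAAAAAAAAAAAAAAAAAAAAAAAAAAAAAAAAAAAAAAAAAAAAAAAAAAAAAAAAAAAAAAAAAAAAAAAAAAAAAAAAAAAAAAAAAAAAAAAAAAAAAAAAAAAAAAAAAAAAAAAAAAAAAAAAAAAAAAAAAAAAAAAAAAAAAAAAAAAAAAAAAAAAAAAAAAAAAAAAAAAAAAAAAAAAAAAAAAAAAAAAAAAAAAAAAAAAAAAAAAAAAAAAAAAAAAAAAAAAAAAAAAAAAAAAAAAAAAAAAAAAAAAAAAAAAAAAAAAAAAAAAAAAAAAAAAAAAAAAAAAAAAAAAAAAAAAAAAAAAAAAAAAAAAAAAAAAAAAAAAAAAAAAAAAAAAAAAAAAAAAAAAAAAAAAAAAAAAAAAAAAAAAAAAAAAAAAAAAAAAAAAAAAAAAAAAAAAAAAAAAAAAAAAAAAAAAAAAAAAAAAAAAAAAAAAAAAAAAAAAAAAAAAAAAAAAAAAAAAAAAAAAAAAAAAAAAAAAAAAAAAAAAAAAAAAAAAAAA="/>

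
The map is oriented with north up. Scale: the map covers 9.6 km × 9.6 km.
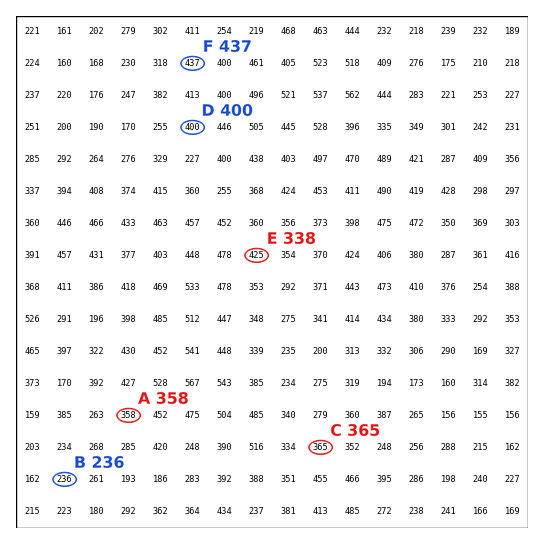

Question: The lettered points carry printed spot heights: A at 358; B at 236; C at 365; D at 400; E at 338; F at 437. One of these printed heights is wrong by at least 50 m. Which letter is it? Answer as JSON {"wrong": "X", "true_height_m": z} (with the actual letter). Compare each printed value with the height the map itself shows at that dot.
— {"wrong": "E", "true_height_m": 425}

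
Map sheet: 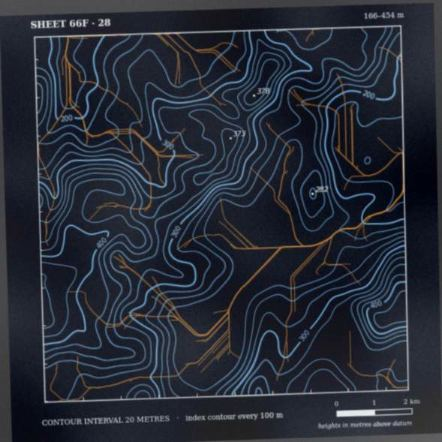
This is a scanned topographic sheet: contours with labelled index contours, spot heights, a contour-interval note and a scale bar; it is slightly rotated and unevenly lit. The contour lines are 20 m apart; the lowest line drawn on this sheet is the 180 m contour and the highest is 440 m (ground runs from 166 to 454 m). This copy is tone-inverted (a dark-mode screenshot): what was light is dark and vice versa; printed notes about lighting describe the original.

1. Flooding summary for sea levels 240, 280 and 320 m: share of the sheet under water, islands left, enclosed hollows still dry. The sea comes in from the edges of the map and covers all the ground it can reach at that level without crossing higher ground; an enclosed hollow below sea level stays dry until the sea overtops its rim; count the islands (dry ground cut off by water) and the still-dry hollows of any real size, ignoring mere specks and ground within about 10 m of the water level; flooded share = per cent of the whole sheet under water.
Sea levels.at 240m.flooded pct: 29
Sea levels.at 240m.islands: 0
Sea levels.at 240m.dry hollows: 0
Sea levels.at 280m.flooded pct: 51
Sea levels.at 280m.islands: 0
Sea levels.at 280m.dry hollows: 0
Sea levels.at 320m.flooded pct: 68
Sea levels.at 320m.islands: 0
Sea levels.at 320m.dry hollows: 0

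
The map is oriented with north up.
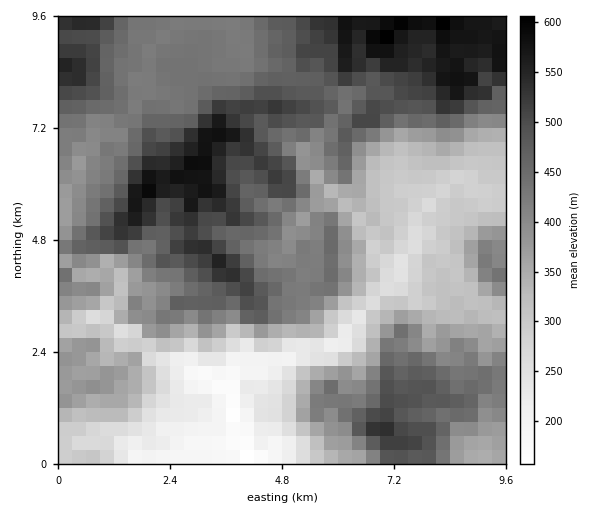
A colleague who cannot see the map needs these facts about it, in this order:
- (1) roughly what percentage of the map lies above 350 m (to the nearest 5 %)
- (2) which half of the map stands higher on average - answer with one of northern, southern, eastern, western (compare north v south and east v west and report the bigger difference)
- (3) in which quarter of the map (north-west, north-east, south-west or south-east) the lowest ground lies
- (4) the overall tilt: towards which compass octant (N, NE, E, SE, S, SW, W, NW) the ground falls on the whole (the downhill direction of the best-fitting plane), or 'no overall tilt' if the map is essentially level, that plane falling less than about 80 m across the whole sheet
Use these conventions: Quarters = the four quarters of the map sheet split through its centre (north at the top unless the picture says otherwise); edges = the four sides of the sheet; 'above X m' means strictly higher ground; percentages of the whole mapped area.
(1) Ground above 350 m makes up about 70 % of the sheet.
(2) On average the northern half of the map is the higher ground.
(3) The lowest ground is in the south-west quarter.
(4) On the whole the ground falls towards the south.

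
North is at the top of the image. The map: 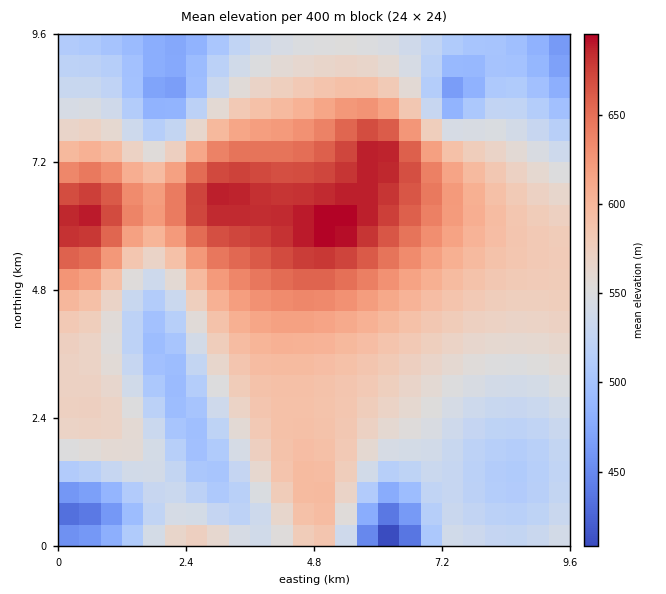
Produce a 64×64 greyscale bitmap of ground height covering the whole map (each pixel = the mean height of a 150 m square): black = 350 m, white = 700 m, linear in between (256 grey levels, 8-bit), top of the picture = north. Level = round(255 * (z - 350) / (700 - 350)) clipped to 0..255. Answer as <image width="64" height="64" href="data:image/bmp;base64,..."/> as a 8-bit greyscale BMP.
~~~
<image width="64" height="64" href="data:image/bmp;base64,Qk02FAAAAAAAADYEAAAoAAAAQAAAAEAAAAABAAgAAAAAAAAQAAATCwAAEwsAAAABAAAAAAAAAAAAAAEBAQACAgIAAwMDAAQEBAAFBQUABgYGAAcHBwAICAgACQkJAAoKCgALCwsADAwMAA0NDQAODg4ADw8PABAQEAAREREAEhISABMTEwAUFBQAFRUVABYWFgAXFxcAGBgYABkZGQAaGhoAGxsbABwcHAAdHR0AHh4eAB8fHwAgICAAISEhACIiIgAjIyMAJCQkACUlJQAmJiYAJycnACgoKAApKSkAKioqACsrKwAsLCwALS0tAC4uLgAvLy8AMDAwADExMQAyMjIAMzMzADQ0NAA1NTUANjY2ADc3NwA4ODgAOTk5ADo6OgA7OzsAPDw8AD09PQA+Pj4APz8/AEBAQABBQUEAQkJCAENDQwBEREQARUVFAEZGRgBHR0cASEhIAElJSQBKSkoAS0tLAExMTABNTU0ATk5OAE9PTwBQUFAAUVFRAFJSUgBTU1MAVFRUAFVVVQBWVlYAV1dXAFhYWABZWVkAWlpaAFtbWwBcXFwAXV1dAF5eXgBfX18AYGBgAGFhYQBiYmIAY2NjAGRkZABlZWUAZmZmAGdnZwBoaGgAaWlpAGpqagBra2sAbGxsAG1tbQBubm4Ab29vAHBwcABxcXEAcnJyAHNzcwB0dHQAdXV1AHZ2dgB3d3cAeHh4AHl5eQB6enoAe3t7AHx8fAB9fX0Afn5+AH9/fwCAgIAAgYGBAIKCggCDg4MAhISEAIWFhQCGhoYAh4eHAIiIiACJiYkAioqKAIuLiwCMjIwAjY2NAI6OjgCPj48AkJCQAJGRkQCSkpIAk5OTAJSUlACVlZUAlpaWAJeXlwCYmJgAmZmZAJqamgCbm5sAnJycAJ2dnQCenp4An5+fAKCgoAChoaEAoqKiAKOjowCkpKQApaWlAKampgCnp6cAqKioAKmpqQCqqqoAq6urAKysrACtra0Arq6uAK+vrwCwsLAAsbGxALKysgCzs7MAtLS0ALW1tQC2trYAt7e3ALi4uAC5ubkAurq6ALu7uwC8vLwAvb29AL6+vgC/v78AwMDAAMHBwQDCwsIAw8PDAMTExADFxcUAxsbGAMfHxwDIyMgAycnJAMrKygDLy8sAzMzMAM3NzQDOzs4Az8/PANDQ0ADR0dEA0tLSANPT0wDU1NQA1dXVANbW1gDX19cA2NjYANnZ2QDa2toA29vbANzc3ADd3d0A3t7eAN/f3wDg4OAA4eHhAOLi4gDj4+MA5OTkAOXl5QDm5uYA5+fnAOjo6ADp6ekA6urqAOvr6wDs7OwA7e3tAO7u7gDv7+8A8PDwAPHx8QDy8vIA8/PzAPT09AD19fUA9vb2APf39wD4+PgA+fn5APr6+gD7+/sA/Pz8AP39/QD+/v4A////AFlYWFpdYmhudn6Hj5eepKirrKqnopyWkY6MjZCVm6Koq6qikXldRTMoJCYxQ1lvf4mMjIqIhoWEg4SFhoiLjZFLSkpMT1RbYmt0fYaOlZugoqKgnJeRjImHiIyRmJ+mrK+uppZ+ZEw5LSksNkhdcX+IiomHhYOBgICAgYOFh4qOQT9AQkZLUlpjbXZ/iI+UmJmYlZGMh4SCg4eMk5ujqrCysamahGtTQDQwMz1OYXOAhoiHhIKAfn19fX6AgoSHizw6Oz1BR05XYGlzfISKj5GSkIyIg39+foKHjpefp66ytbOsnolyW0k9OTxGVWZ2gIWGhIJ/fXx7ent8fX+ChYg9PDw/Q0lQWGFqc3uCiIuMi4iEf3t5enyCiZKbo6qwtLa0raGOeWRSR0JFT11seYGFhYKAfXt6eXh5eXt9gIOGQ0JDRkpPVl5mbnZ9g4eIiIWBfXh2dXh9hI2Wn6etsrW2tK6jk4BsXFJNUFhkcXyChIOBfnx5eHd2d3h5e36BhU1NTlFVWmBnbnV7gYWHh4SAfHdzcnN4f4eRmqOqr7O2trSvppiHdWddWVtibHd/g4SCgH16eHd2dXZ2eHp9gINbW1xeYmZscXd9goWHh4WBfHdycHBzeYKLlZ6mrLG0tra0r6ecjX5xaGRma3R8gYSEgn98end2dXR1dnd5fH+CamprbXB0eH2BhYiKioeDfnhyb25wdXyGkJmiqa6ytLW1s6+pn5OGe3NvcHR6gISFhIJ/fHl3dnV0dHV3eXt/gnh4eXt9gISHio2OjYuHgXt0b2xtcXeAipSdpauvsrS0tLKvqqKYjYR9eXl8gISGhoWCf3x5d3Z1dHV1d3l7foKEhYaHiYuOkJKSkpCLhn93cWxrbXN7hI+YoaessLKzs7Oxr6uknJOLhYKCg4aIiIeFgn98enh2dXV1dnd5fH+Cjo+QkZKUlpeXl5SQi4N7dG5ra292f4mTnKSprbCysrKysa6rpqCZko2KiYmKi4qJhoOAfXt5d3Z2dnd4en2Ag5aXl5iZmpubm5mVkImAeHBramxxeYONl5+mq66wsbKysbCuq6einZeTkI6Ojo2MioeEgX98enl4eHh5enx+gYScnJ2dnp+fnp2ZlI6FfXRtamltdH2IkpuiqKyvsLGxsbCvrquopKCbmJWTkpGQjouIhYOAfnx7enl6enx9gIKFn5+goKGhoZ+dmZKLgnlwa2hqb3iBjJaepamtr7CwsLCvrq2rqaainpuZl5WUko+NioeEgoB+fXx8fHx+f4GEh6GhoqKioqGfnJeQh351bWloa3J7hpCZoaerra+wsLCvr66tq6mnpKGenJmYlpORjoyJhoSCgH9+fn5/gIGDhomioqOjo6KhnpqUjIN6cWpnaG11f4qUnaOorK6vsLCwr6+urauqqKWjoJ6cmpeVk5CNi4iGhIOCgYCBgYKEhoiLoqKjo6OioJ2YkYl/dm1oZ2lweYSOmJ+lqqyur7Cwr6+urq2sqqimpKKgnpuZl5SSj42LiYeFhISDg4SFhoiKjaKioqOioZ+blY6Fe3JrZ2drc32Ikpuip6utr6+wsLCvr66trKupp6WjoZ+dm5iWlJGPjYuJiIeGhoaHiImLjY+hoqKioaCdmZOKgXdvaGZobXaBjJaepamsrq+wsLCwsK+urayrqqimpaOhn5yamJaTkY+OjIuKiYmJioqMjY+RoaGioaGfnJeQh310bGdmaXB6hZCZoaerrq+wsbGxsbCwr66trKupqKakoqCenJqYlpSSkI+OjYyMjIyNjpCRk6GhoaGgnpqUjYR6cWpmZmtzfomUnaSpra+xsbKysrKxsbCvrq2sqqmnpqSioJ6cmpiWlJORkJCPj4+PkJGSlJahoaGgn52YkoqBd25oZWdtd4KNl6CnrK+xsrOzs7Ozs7KxsbCvrayqqaelpKKgnpyamJeVlJOSkpKSkpOUlZaYoaGhoJ+cl5GIfnVsZ2VpcHqGkZujqa6xs7S1tbW1tbW0s7KxsK+urKupp6WkoqCenJuZmJeWlZWUlJWVlpeZmqKioaGfm5aPhnxza2Zma3N+ipWfpqyws7W2t7e3t7e3tra1tLKxsK6tq6mnpqSioJ+dnJqZmJiXl5eXmJmam5yjo6Khn5uWjoV7cWpnaG12go6Zoqqvs7W3uLm6urq6urm4t7a1tLKxr62rqqimpKOhoJ6dnJuampqampqbnJ2epaWko6Cclo6EenFqaGpweoaSnaatsra4uru8vb29vb28u7q5uLe1s7KwrqyqqKelo6Khn56dnZycnJycnZ6foKenpqWinZeOhHpxa2lsdH6KlqGqsLW5u72+wMDBwcHBwL++vbu6uLa1s7Gvraupp6ako6KhoJ+fnp6en5+goKGrq6qopaCYj4V7cm1scHiDj5ulrbS5vL/BwsPExcXFxcTDwsG/vry6uLa0srCurKqop6Wko6KhoaCgoKChoaKjr6+urKijm5KHfXVwcHR9iJSfqbK4vMDCxMbHyMnKysrJyMfGxMLAvry5t7Wzsa+tq6mopqWko6OioqKioqOjpLW1tLGtqKCWi4F4dHR5go2Zpa62vMDExsjKzM3Oz8/Pz87My8nHxcLAvbu5trSysK6sqqmnpqWlpKSkpKSkpKW8u7q4tK2lm5CFfXl6f4iUn6qzu8DEyMrNz9HS09TV1dTT0tHPzMrHxcK/vLq3tbKwrq2rqqinp6alpaWlpaWmw8PCv7u0rKGWi4OAgYaPmqawucDFyczP0dPV19na29va2tjX1dLPzMnGw8C9u7i2s7Gvrayqqainp6ampqampsvLysjDvbSpnZOLh4iOl6Ktt7/Gys7R1NbY2tze4ODh4eDf3dvY1dLPy8jFwb67uba0srCurKuqqaiop6enp6fU1NPRzMW8saabk5CRl6Cqtb7GzNDT1tjb3d/h4+Xm5+fn5uTh3tvY1NDNycbCv7y5trSysK6tq6qpqaiop6en3N3c2tbPxruvpJ2ZmqCps73GzdLW2dvd3+Hk5ujq7O3t7ezq6OXh3trW0s7KxsO/vLm2tLKwrq2rqqmpqKinp+Tl5ePf2M/Eua6mo6SqsrzFztTZ3N7g4uTm6Ors7/Hy8/Py8e7r5+Pf29bSzsrGwr+8uba0sbCurKuqqaiop6fq7Ozr5+HYzcK3sKyus7vFztXb3+Lk5efo6uzu8PL09vj4+Pb08e3p5ODb1tLOysbCvru4tbOxr62sqqmop6em7/Ly8e7o4NXKwLm1t7zEzdbd4ubo6err7O3v8PL19/n7/Pz7+fXx7enk39vW0c3JxMG9ure0srCurKqpqKempvP19/b07ubc0cfAvb7Dy9Td5Ons7u7v7+/w8fL09vj6/P3+/fv59fHs6OPe2dTQy8fDv7u4tbKwrqyqqaempaTz9/n59/Lq4dfNxsPEydHa4+nu8fLy8vLy8vP09fb4+vv9/f38+vfz7+vm4dzX0s7JxcC9ubazsK6sqqimpaSj8vb4+fjz7OPZ0MrHyM3V3uft8vX29vX09PPz9PX29/j6+/z8+/r49fHt6OTf2tXPy8bCvbq2s7Ctq6mnpaSioe7z9vf28uzj2tHLyMnP1+Do7/T3+Pf39vX09PP09PX2+Pn6+vr59/Xy7+rm4dzW0czHwr66trOvraqopqSioJ/p7fDy8e7o4djPycbIztbf6O/09/j49/b08/Py8vLz9PX29/f4+Pf18/Ds5+Ld19LMx8K9ubWyrquppqSioJ6c4ebp6+vo49vTy8XCxMrS3OXs8vX29vX08/Lx8PDw8PHy8/T19vb29fTx7unk3tjRzMbBvLi0sK2qp6Sin52bmdjd4OLi4NvUzMS+vL3DzNbf5+3x8/Py8fDv7u3t7O3t7vDx8vT19vb18+/q5d7X0MrEv7q2sq6rp6Sin5yamJbO09bY2dfSy8S8trO1usPN1+Dn6+3u7u3s6+rp6Ojp6uvs7vDy9Pb39vXx7OXd1c7Hwby3s6+rqKWin5yZl5SSxMjLzs7MyMK6sqypqrC4w83X3uPm5+jn5uXl5OTk5OXn6evu8fT2+Pj38uzk29LKwry3s6+rqKWhnpuYlZOQjbq+wcPDwb23r6ihnp+krLfCzNTa3d/g4ODf397e39/h4uXo6+/z9/n6+PPr4dfNw7y2sa2qp6ShnpuYlJGOjImwtLa4uLezraWdlpKTl5+qtcDIz9TW2NjY2NjY2Nna3N7h5Ojt8vb5+fbw59zQxLuzrammpKGfnJmXk5CNioeEp6qtrq6tqaObk4yHh4qSnKezvMTJzM7Q0NDR0dLT1NbZ3ODl6u/z9vby6t/Txrqvp6KfnpybmZeVko+MiYWCfp+ipKWlo6CakoqCfXt+hY6apbC4vsLFx8jIycrLzM7Q09bb4OXq7e/u6eDVyLutopmVlJSUlJSSkI6Lh4SAfXmYmpydnZuXkoqCeXNxcniBjJijrLO4u76/wMHCxMXHys3Q1Nnd4eTl4t3UybyuoJKJhYaJi42NjYuJhoN/e3dzkpSVlpaUkYuDe3JrZ2hsdX+LlqCorrK1t7m6u72/wcPGyc3R1NfZ2NXQyL2xopKCd3N2fIKFh4eGhIF+enZybo2PkJCQjouFfnVsZF9eYWlzf4uVnqSpra+xs7S2uLq8v8LFyMvMzczIw7yyppiHdWZiZnB4foGCgX99eXVxbWiJiouLi4mGgXpxZ19ZVlhfaXWBjJWcoaWoqqyur7Gztbi6vb/BwsHAvbixqJ6Qf2taVFlkb3d7fX17eHVxbWhjhoeHh4eFgn12bWRbVFFTWWNueoWOlZufoaSmp6mrra+xs7W2t7i3tbKuqKGXinpoVk1RXWlxdnh4d3RxbWhjXoODhISDgn96dGxjWlRRUlhga3aAiY+VmZyeoKKkpaepqqytrq+vrqyqpqGakod5aVlPUVplbXJ1dXNxbWlkX1qAgYGBgH98eHJrZFxXVFVZYWpzfISLkJSXmZudnqCio6Smp6eop6elo5+blo+Gem1gV1ZcZGtwcnJwbmpmYVtWfn5+fn18enZybGVfW1hZXGJpcXmAhouPkpWXmJqbnZ6foKGhoaGgn52alpKMhXxyZ2BdYGZrbnBvbmtnY15YU3x7e3t6eXd0cWxnYl5cXF5jaXB2fYKHi46Rk5SWl5iZmpucnJycm5qYlpOPioV+dm5oZWZoa25ubmxpZWFcVlB5eXh4d3V0cm5rZ2NfXV1fYmdtc3l+g4eKjY+RkpSVlZaXl5eXl5aVlJKQjYmEf3lzbmtra21ubm1raGRfWlROdnZ1dHNxcG5raGRhXlxbXF9jaG50en+Eh4qMjo+QkZKTk5OUlJOTkpGPjYuIhIB7d3Nwb25vb25samdjXllTTXNycW9ubGpoZWJfXFlXVlZZXWNpb3Z7gISHiYuMjo6PkJCQkJCQkI+OjYuJh4SBfXp2dHJxcHBubGpnYl5YU00="/>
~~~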